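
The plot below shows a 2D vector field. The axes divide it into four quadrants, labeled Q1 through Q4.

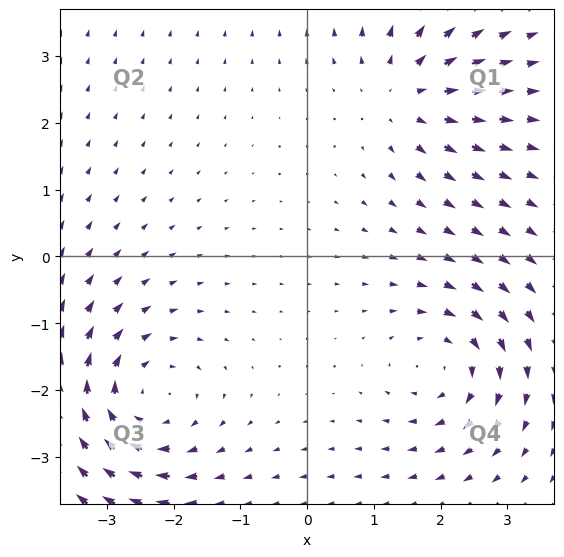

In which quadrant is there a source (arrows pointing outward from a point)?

The source sits at approximately (1.5, 2.4), which lies in quadrant Q1. The divergence there is about +4, positive as expected for a source.

Q1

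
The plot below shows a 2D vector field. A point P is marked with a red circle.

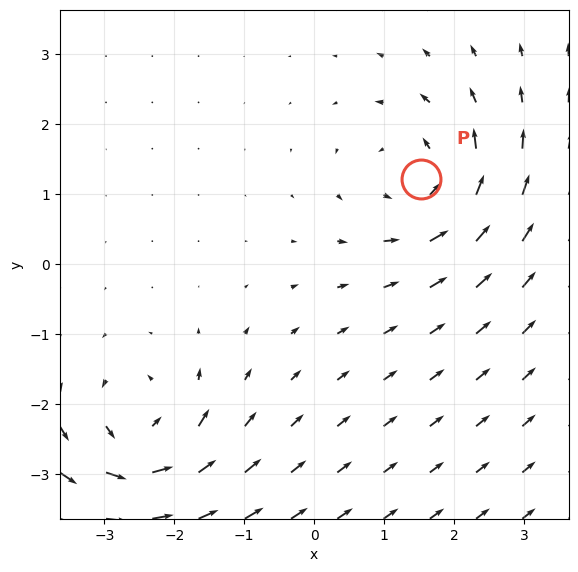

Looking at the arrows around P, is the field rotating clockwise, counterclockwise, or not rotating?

counterclockwise

Near P at (1.5, 1.2) the arrows circulate counterclockwise. The curl (z-component) there is about +5; positive curl means counterclockwise rotation.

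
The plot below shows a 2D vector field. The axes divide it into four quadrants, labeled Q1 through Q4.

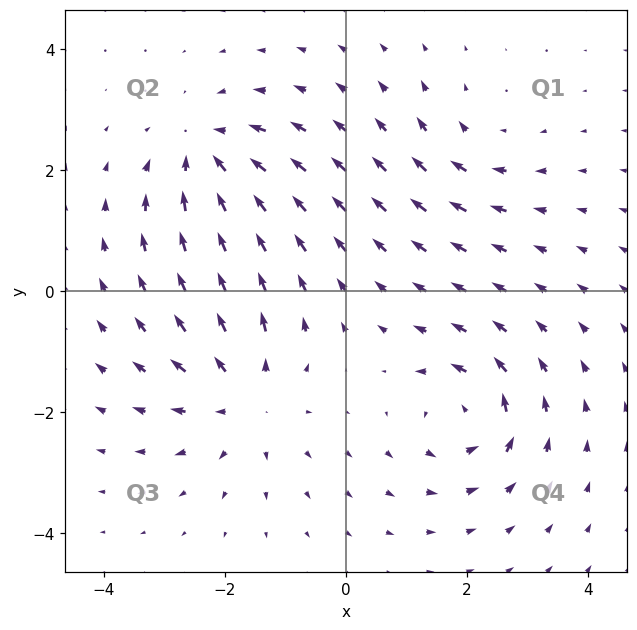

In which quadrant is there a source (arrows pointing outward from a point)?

Q3

The source sits at approximately (-1.7, -1.7), which lies in quadrant Q3. The divergence there is about +4, positive as expected for a source.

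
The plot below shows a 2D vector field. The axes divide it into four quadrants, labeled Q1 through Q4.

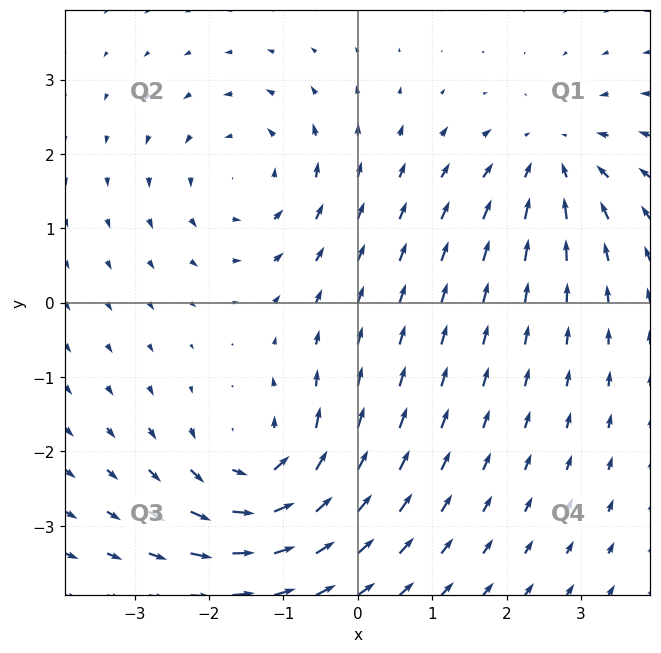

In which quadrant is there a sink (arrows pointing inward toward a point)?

The sink sits at approximately (2.6, 1.9), which lies in quadrant Q1. The divergence there is about -4, negative as expected for a sink.

Q1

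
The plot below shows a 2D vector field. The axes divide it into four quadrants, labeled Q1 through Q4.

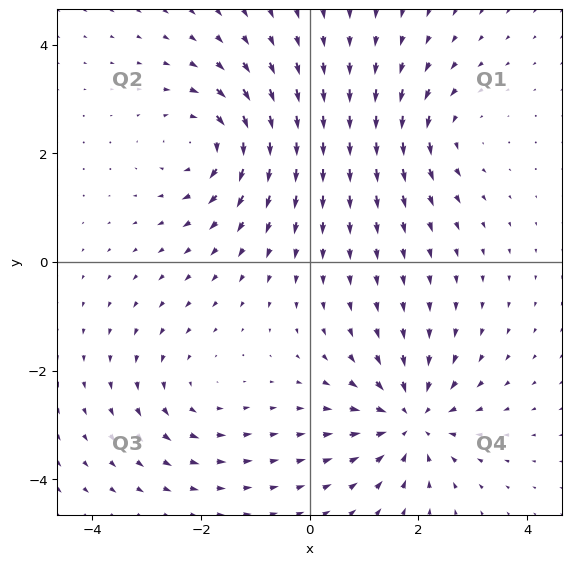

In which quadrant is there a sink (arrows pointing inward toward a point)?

The sink sits at approximately (1.9, -2.9), which lies in quadrant Q4. The divergence there is about -4, negative as expected for a sink.

Q4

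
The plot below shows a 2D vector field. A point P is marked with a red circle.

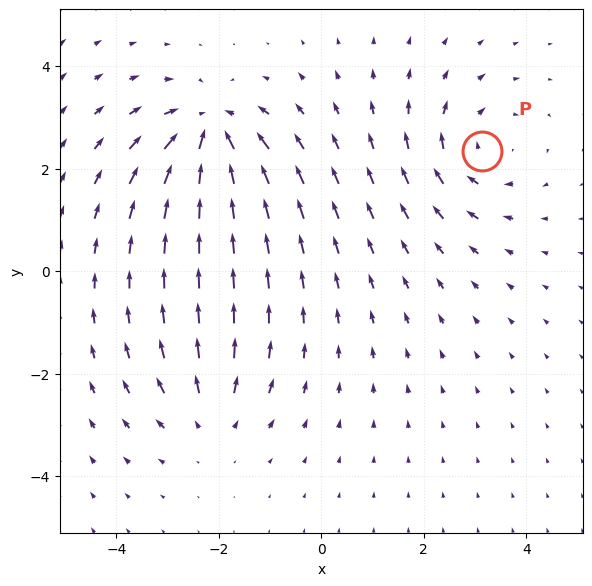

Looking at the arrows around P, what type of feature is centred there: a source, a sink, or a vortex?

At P (3.1, 2.3) the arrows circulate clockwise. Divergence ≈0, curl about -3 — near-zero divergence with nonzero curl is a vortex.

vortex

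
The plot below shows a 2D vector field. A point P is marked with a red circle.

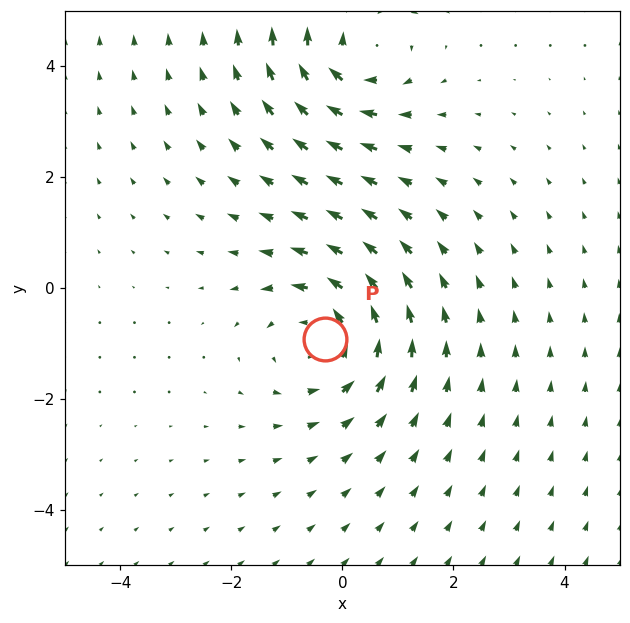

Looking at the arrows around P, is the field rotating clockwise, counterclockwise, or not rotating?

counterclockwise

Near P at (-0.3, -0.9) the arrows circulate counterclockwise. The curl (z-component) there is about +4; positive curl means counterclockwise rotation.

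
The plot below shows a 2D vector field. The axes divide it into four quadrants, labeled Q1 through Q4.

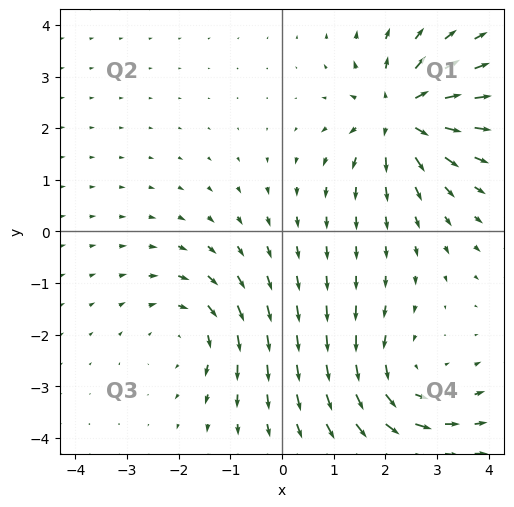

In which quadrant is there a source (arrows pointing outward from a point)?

The source sits at approximately (2.3, 2.3), which lies in quadrant Q1. The divergence there is about +6, positive as expected for a source.

Q1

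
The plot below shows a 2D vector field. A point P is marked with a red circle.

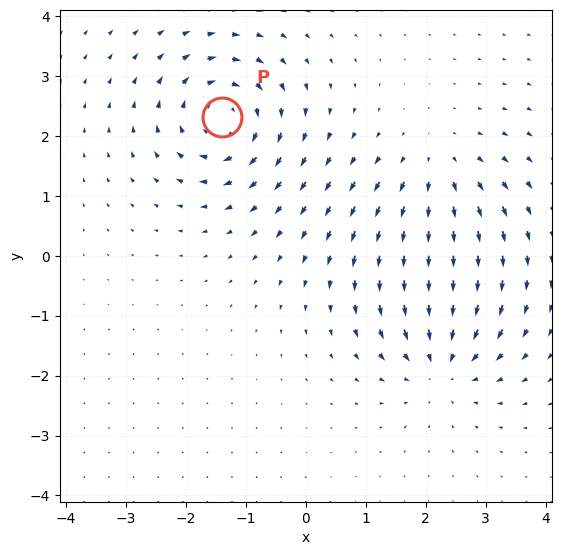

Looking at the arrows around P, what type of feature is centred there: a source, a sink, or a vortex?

At P (-1.4, 2.3) the arrows circulate clockwise. Divergence ≈0, curl about -6 — near-zero divergence with nonzero curl is a vortex.

vortex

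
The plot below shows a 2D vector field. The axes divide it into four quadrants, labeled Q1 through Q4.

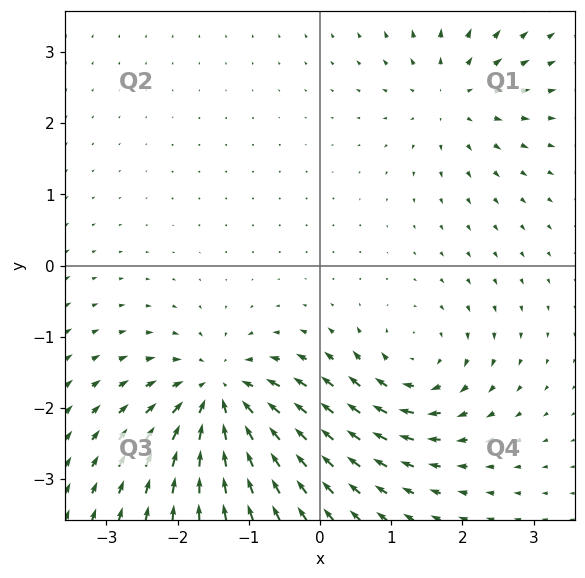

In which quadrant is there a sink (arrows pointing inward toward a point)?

Q3

The sink sits at approximately (-1.4, -1.8), which lies in quadrant Q3. The divergence there is about -6, negative as expected for a sink.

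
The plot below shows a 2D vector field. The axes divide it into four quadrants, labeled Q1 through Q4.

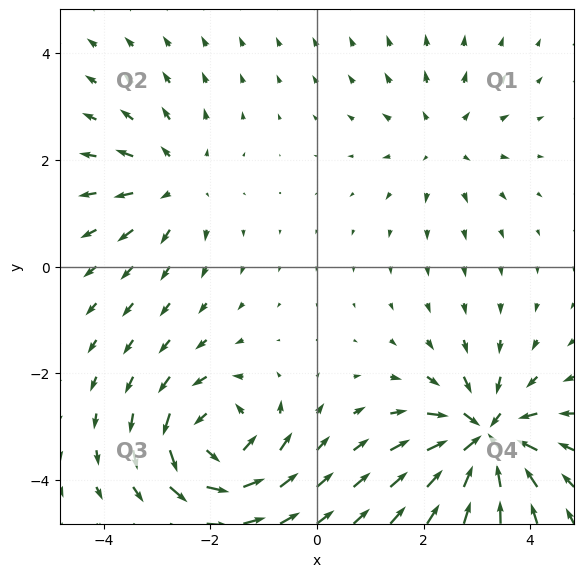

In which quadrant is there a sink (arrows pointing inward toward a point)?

The sink sits at approximately (3.1, -3.2), which lies in quadrant Q4. The divergence there is about -7, negative as expected for a sink.

Q4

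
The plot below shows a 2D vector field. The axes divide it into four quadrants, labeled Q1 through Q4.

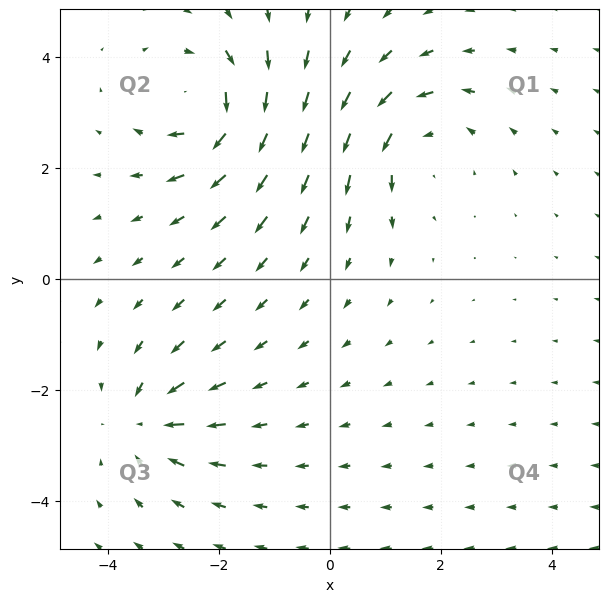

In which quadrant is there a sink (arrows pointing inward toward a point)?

The sink sits at approximately (-3.3, -2.6), which lies in quadrant Q3. The divergence there is about -5, negative as expected for a sink.

Q3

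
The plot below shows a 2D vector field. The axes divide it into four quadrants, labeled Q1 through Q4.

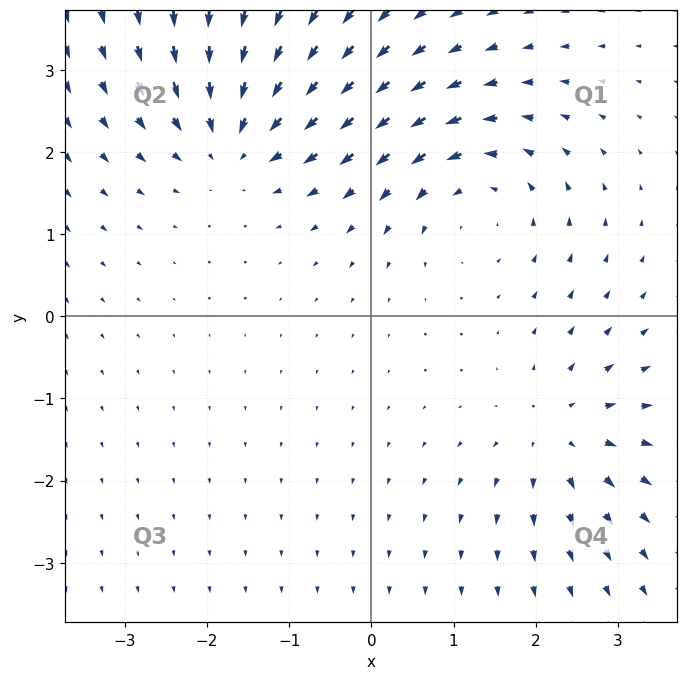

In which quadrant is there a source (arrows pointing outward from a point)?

The source sits at approximately (2.3, -1.4), which lies in quadrant Q4. The divergence there is about +3, positive as expected for a source.

Q4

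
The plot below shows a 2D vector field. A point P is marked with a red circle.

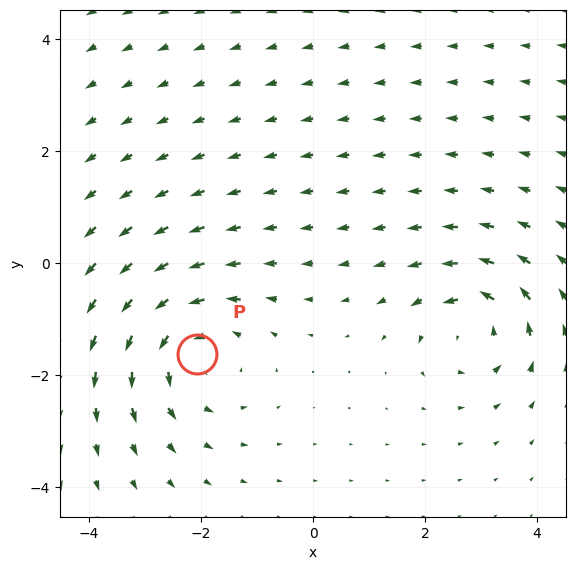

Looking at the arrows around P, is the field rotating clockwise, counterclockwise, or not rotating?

Near P at (-2.1, -1.6) the arrows circulate counterclockwise. The curl (z-component) there is about +4; positive curl means counterclockwise rotation.

counterclockwise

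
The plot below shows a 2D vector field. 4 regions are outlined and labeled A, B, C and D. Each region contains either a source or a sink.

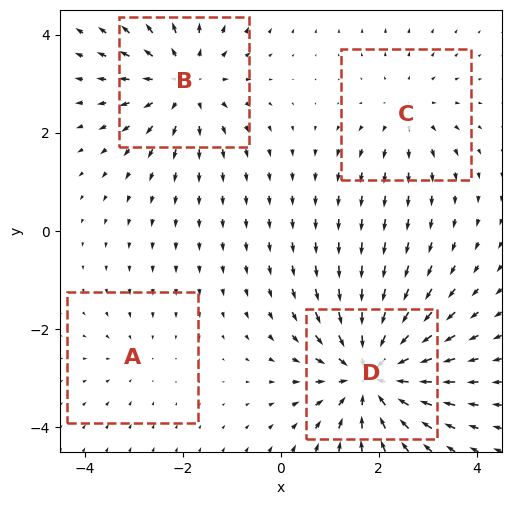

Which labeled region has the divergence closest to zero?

A

Divergence at each region's feature centre — A: about -2, B: about +5, C: about +3, D: about -7. Region A is closest to zero.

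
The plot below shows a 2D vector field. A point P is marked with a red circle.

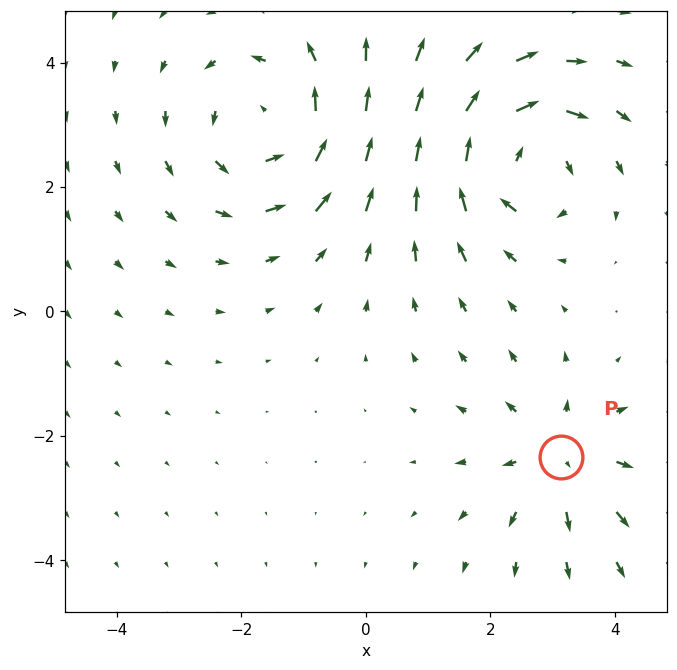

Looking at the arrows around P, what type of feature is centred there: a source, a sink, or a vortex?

At P (3.1, -2.3) the arrows spread outward. Divergence about +3, curl ≈0 — positive divergence with near-zero curl is a source.

source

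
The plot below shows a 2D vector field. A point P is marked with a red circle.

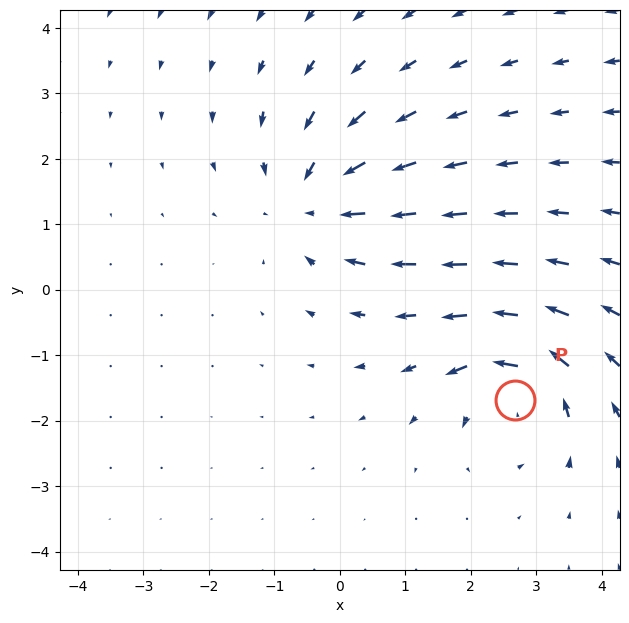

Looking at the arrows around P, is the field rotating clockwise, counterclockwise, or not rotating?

Near P at (2.7, -1.7) the arrows circulate counterclockwise. The curl (z-component) there is about +5; positive curl means counterclockwise rotation.

counterclockwise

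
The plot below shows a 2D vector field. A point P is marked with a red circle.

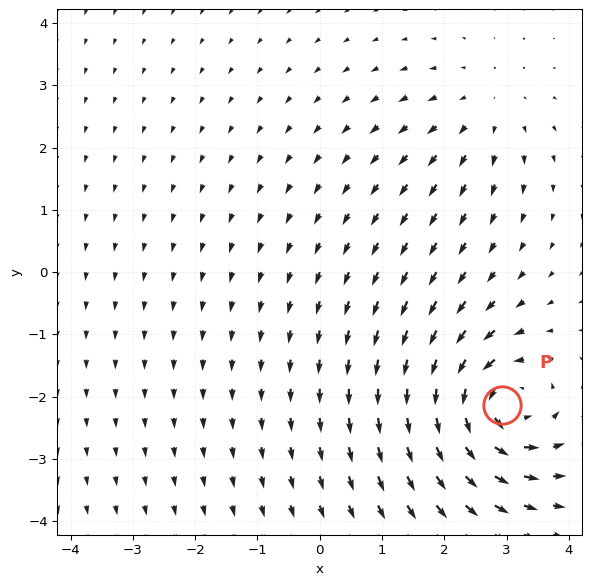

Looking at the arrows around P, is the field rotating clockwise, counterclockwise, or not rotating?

counterclockwise

Near P at (2.9, -2.1) the arrows circulate counterclockwise. The curl (z-component) there is about +6; positive curl means counterclockwise rotation.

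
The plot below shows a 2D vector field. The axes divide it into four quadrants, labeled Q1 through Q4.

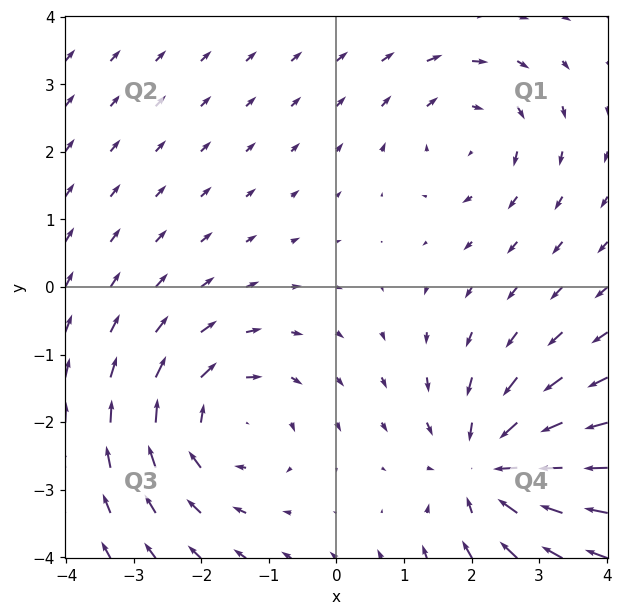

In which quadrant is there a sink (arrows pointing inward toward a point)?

The sink sits at approximately (2.3, -2.7), which lies in quadrant Q4. The divergence there is about -5, negative as expected for a sink.

Q4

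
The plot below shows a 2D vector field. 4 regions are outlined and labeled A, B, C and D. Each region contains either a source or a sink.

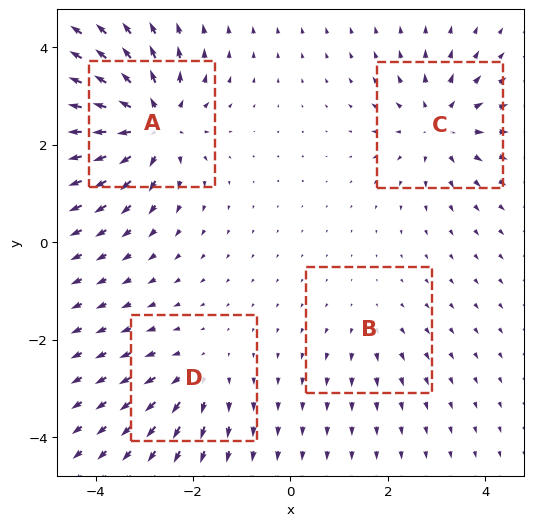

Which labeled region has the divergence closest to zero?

B

Divergence at each region's feature centre — A: about +8, B: about +2, C: about +5, D: about +4. Region B is closest to zero.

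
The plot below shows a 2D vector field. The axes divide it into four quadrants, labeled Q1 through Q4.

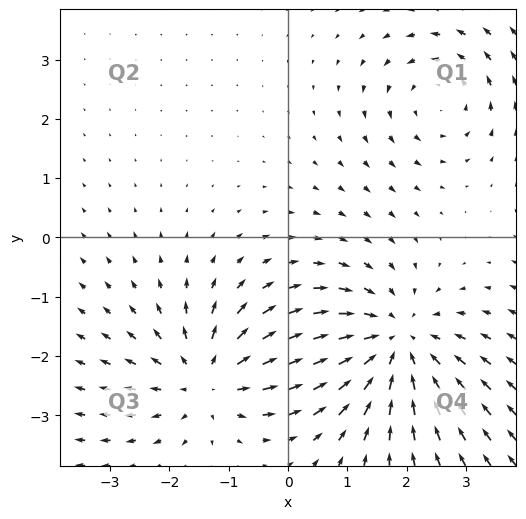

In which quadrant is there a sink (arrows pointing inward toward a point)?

The sink sits at approximately (1.8, -1.8), which lies in quadrant Q4. The divergence there is about -4, negative as expected for a sink.

Q4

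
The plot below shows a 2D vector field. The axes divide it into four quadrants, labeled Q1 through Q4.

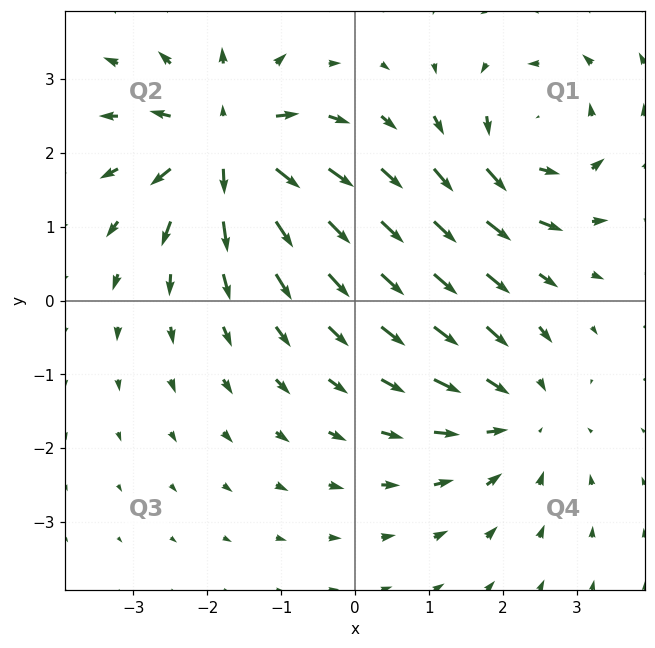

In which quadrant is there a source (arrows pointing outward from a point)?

The source sits at approximately (-1.7, 2.1), which lies in quadrant Q2. The divergence there is about +7, positive as expected for a source.

Q2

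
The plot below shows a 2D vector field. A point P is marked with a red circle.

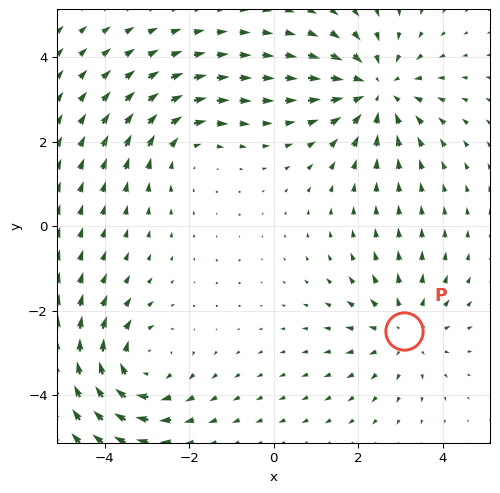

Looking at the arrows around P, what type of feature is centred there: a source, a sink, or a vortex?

At P (3.1, -2.5) the arrows spread outward. Divergence about +3, curl ≈0 — positive divergence with near-zero curl is a source.

source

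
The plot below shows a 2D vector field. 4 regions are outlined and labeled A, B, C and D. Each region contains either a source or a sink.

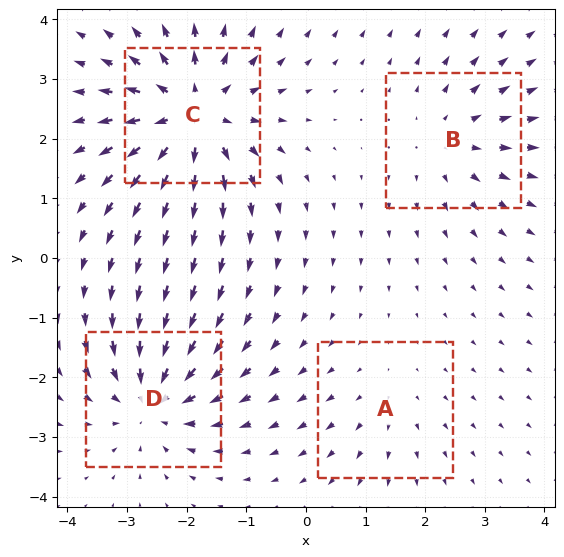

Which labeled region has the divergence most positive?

C

Divergence at each region's feature centre — A: about +2, B: about +4, C: about +7, D: about -6. Region C is most positive.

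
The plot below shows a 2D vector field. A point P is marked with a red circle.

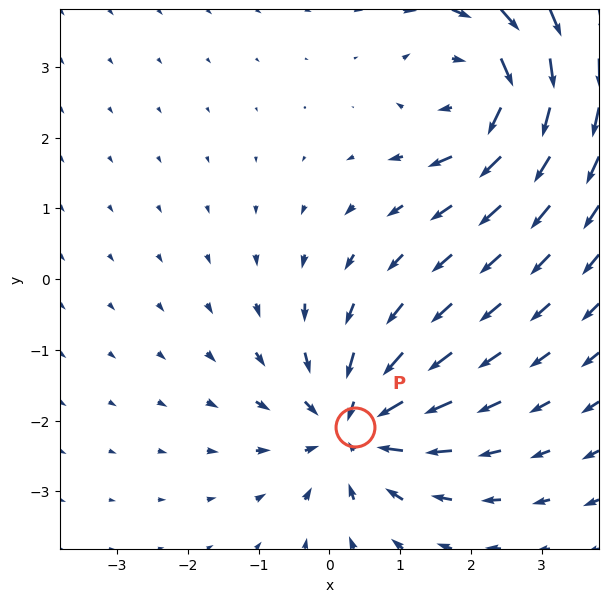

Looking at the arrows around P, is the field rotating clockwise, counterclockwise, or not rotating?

not rotating

Near P at (0.4, -2.1) the arrows show no circulation. The curl there is ≈0.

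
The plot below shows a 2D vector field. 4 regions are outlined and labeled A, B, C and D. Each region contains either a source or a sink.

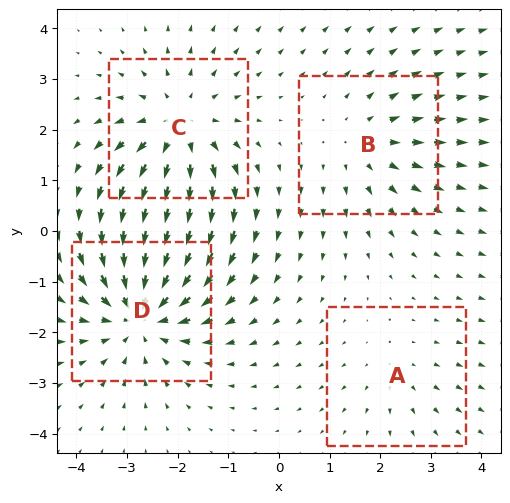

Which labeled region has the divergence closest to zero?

A

Divergence at each region's feature centre — A: about +2, B: about +3, C: about +5, D: about -6. Region A is closest to zero.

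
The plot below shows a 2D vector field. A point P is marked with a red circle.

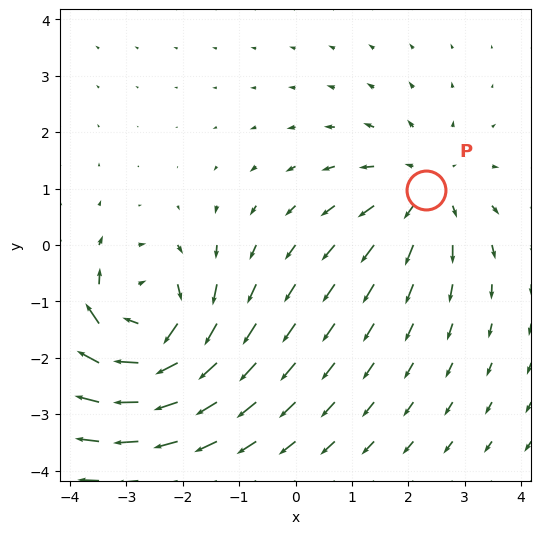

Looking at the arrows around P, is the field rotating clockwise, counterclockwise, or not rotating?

not rotating

Near P at (2.3, 1.0) the arrows show no circulation. The curl there is ≈0.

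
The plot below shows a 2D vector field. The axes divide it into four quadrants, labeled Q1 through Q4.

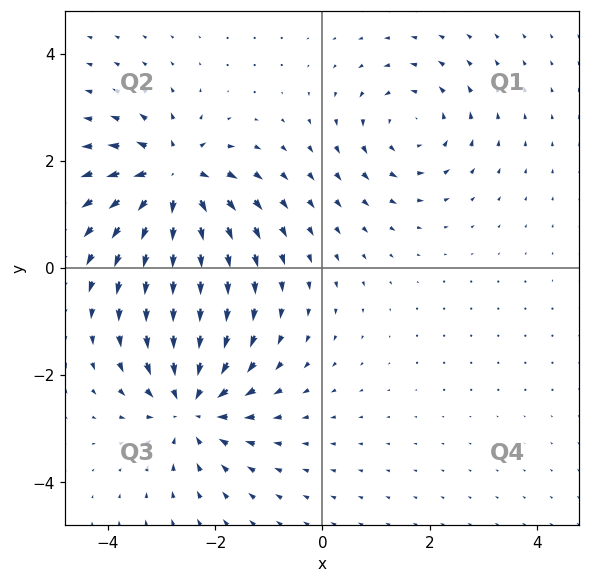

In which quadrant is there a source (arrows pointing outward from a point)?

The source sits at approximately (-2.8, 1.7), which lies in quadrant Q2. The divergence there is about +7, positive as expected for a source.

Q2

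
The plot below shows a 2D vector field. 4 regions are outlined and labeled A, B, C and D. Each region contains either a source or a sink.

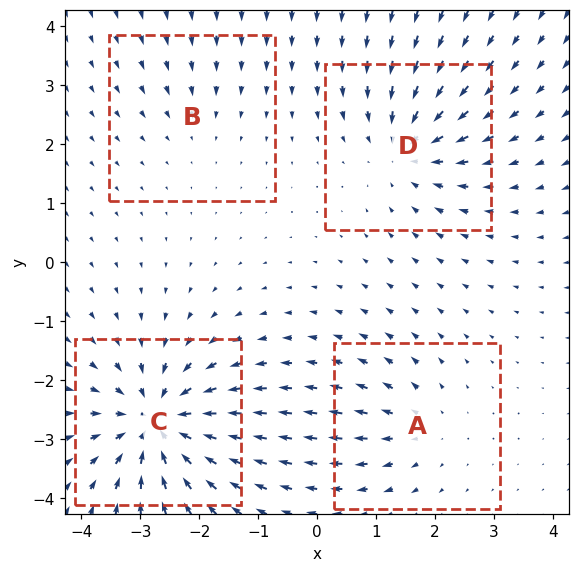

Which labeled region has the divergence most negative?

C

Divergence at each region's feature centre — A: about +3, B: about -2, C: about -8, D: about -5. Region C is most negative.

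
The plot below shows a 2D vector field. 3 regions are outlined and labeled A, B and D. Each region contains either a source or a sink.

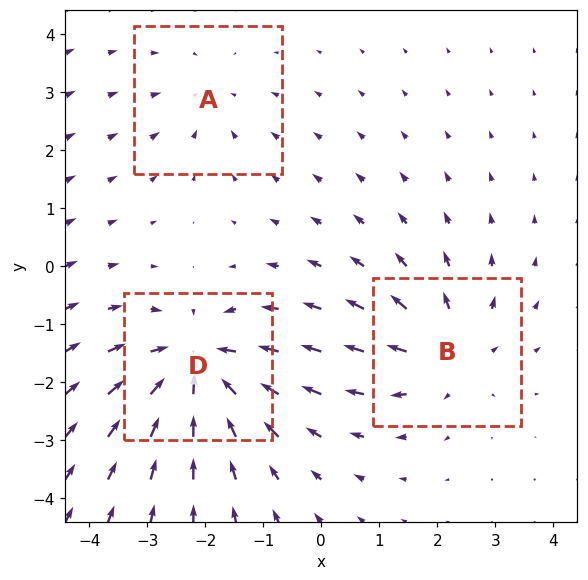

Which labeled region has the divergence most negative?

Divergence at each region's feature centre — A: about -2, B: about +3, D: about -5. Region D is most negative.

D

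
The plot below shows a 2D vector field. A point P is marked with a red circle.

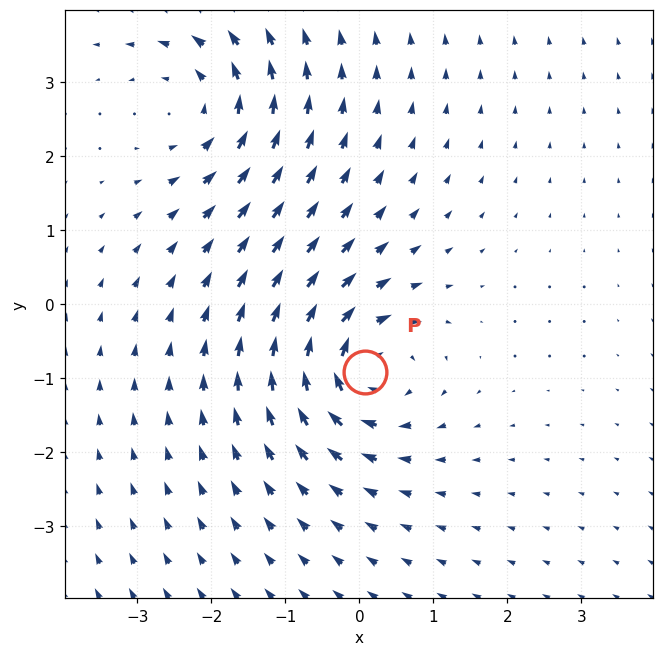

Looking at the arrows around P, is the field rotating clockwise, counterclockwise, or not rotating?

clockwise

Near P at (0.1, -0.9) the arrows circulate clockwise. The curl (z-component) there is about -6; negative curl means clockwise rotation.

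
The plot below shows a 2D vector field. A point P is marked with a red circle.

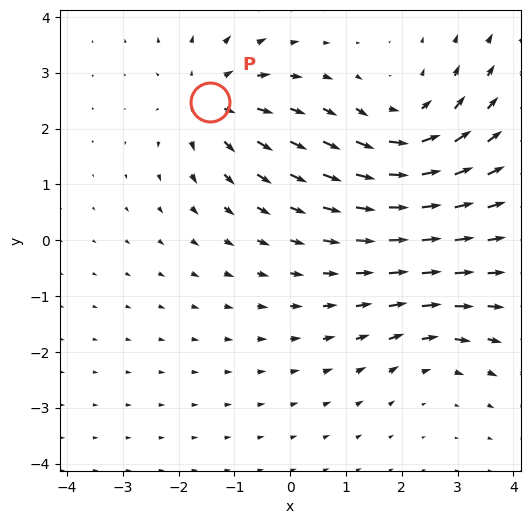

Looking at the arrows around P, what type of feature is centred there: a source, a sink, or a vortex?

At P (-1.4, 2.5) the arrows spread outward. Divergence about +4, curl ≈0 — positive divergence with near-zero curl is a source.

source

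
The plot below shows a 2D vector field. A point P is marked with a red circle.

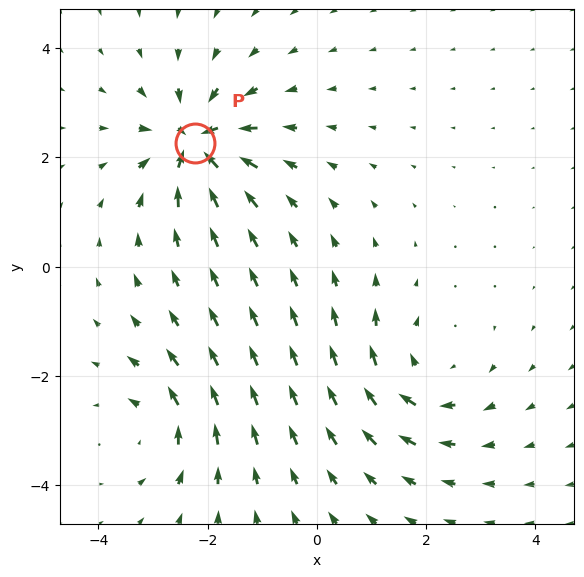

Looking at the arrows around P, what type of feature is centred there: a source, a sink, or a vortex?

sink

At P (-2.2, 2.3) the arrows converge inward. Divergence about -7, curl ≈0 — negative divergence with near-zero curl is a sink.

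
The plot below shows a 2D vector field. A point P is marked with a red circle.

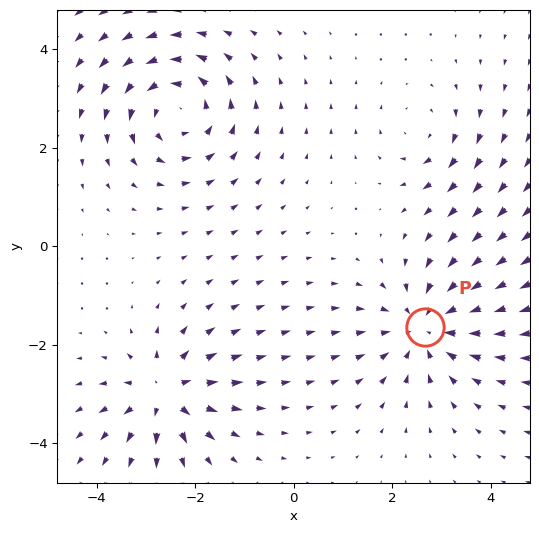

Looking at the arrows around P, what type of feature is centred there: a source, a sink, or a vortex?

sink

At P (2.7, -1.6) the arrows converge inward. Divergence about -5, curl ≈0 — negative divergence with near-zero curl is a sink.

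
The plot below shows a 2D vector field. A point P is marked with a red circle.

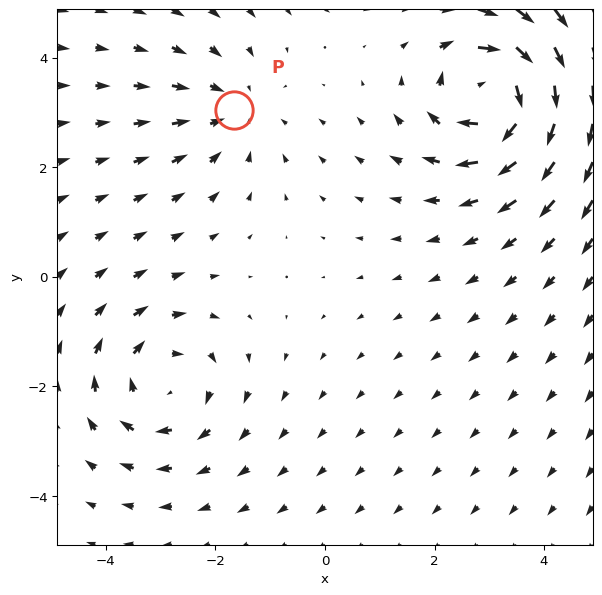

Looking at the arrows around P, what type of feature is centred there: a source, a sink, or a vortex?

sink

At P (-1.7, 3.0) the arrows converge inward. Divergence about -2, curl ≈0 — negative divergence with near-zero curl is a sink.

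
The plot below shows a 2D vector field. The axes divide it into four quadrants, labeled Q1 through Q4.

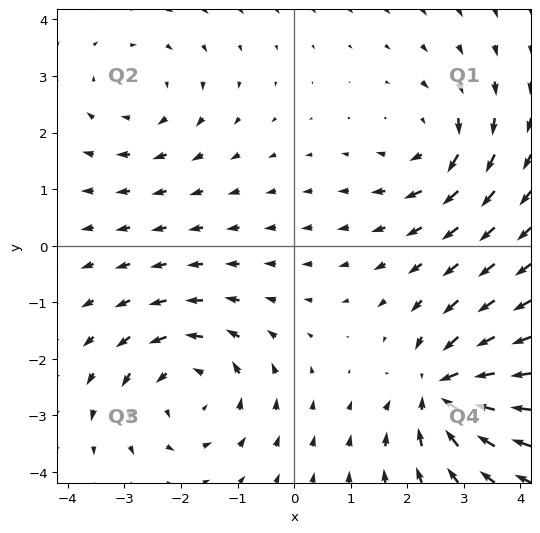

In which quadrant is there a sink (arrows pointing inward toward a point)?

The sink sits at approximately (2.6, -2.5), which lies in quadrant Q4. The divergence there is about -6, negative as expected for a sink.

Q4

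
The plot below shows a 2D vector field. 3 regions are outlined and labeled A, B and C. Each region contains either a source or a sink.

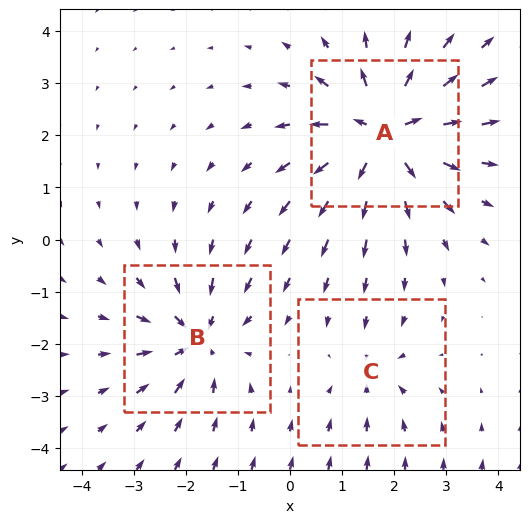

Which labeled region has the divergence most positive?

A

Divergence at each region's feature centre — A: about +6, B: about -4, C: about -2. Region A is most positive.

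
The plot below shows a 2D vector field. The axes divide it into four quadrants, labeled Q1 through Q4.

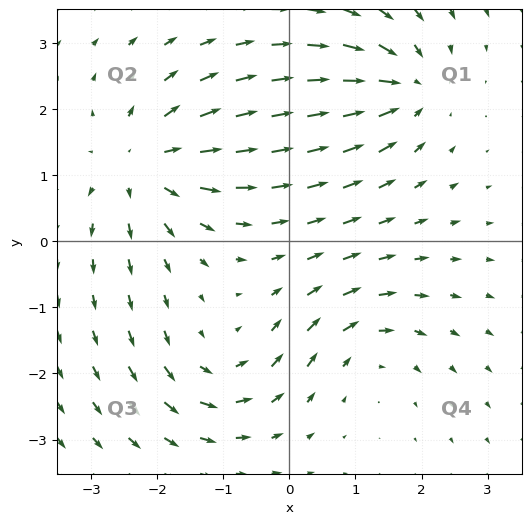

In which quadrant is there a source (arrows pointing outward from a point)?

The source sits at approximately (-2.2, 1.2), which lies in quadrant Q2. The divergence there is about +5, positive as expected for a source.

Q2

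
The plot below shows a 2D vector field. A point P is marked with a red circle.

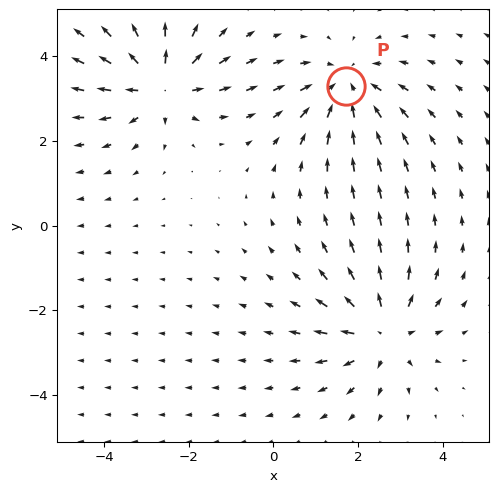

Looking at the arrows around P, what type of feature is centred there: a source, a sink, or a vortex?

At P (1.7, 3.3) the arrows converge inward. Divergence about -4, curl ≈0 — negative divergence with near-zero curl is a sink.

sink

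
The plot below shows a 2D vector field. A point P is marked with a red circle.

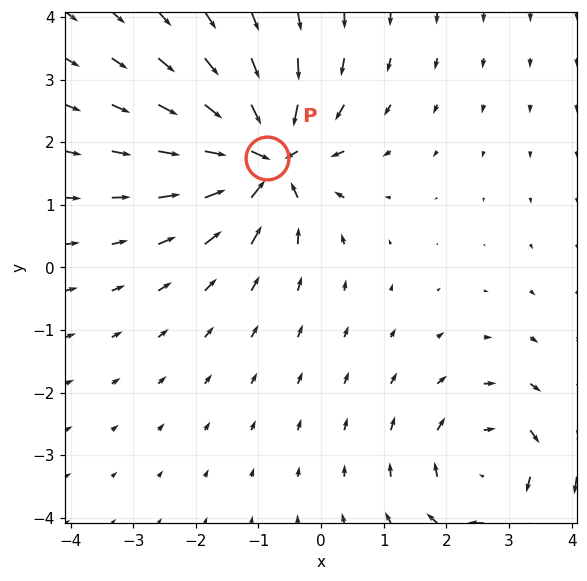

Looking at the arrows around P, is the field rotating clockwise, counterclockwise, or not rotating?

not rotating

Near P at (-0.9, 1.8) the arrows show no circulation. The curl there is ≈0.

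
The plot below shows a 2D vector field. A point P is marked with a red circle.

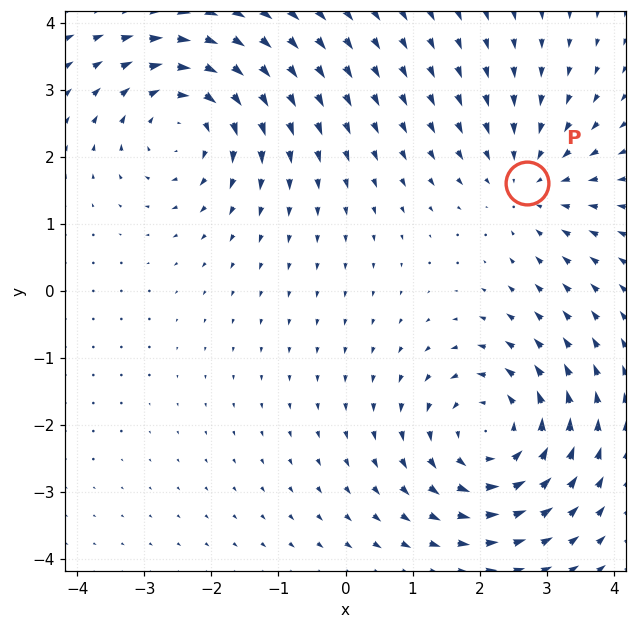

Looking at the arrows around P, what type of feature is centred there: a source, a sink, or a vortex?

At P (2.7, 1.6) the arrows converge inward. Divergence about -3, curl ≈0 — negative divergence with near-zero curl is a sink.

sink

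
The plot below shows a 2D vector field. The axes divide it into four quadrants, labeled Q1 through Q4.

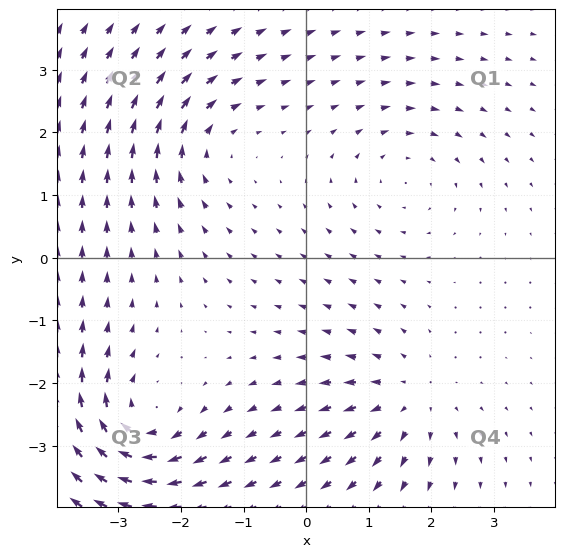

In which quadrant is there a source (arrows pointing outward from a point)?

Q4

The source sits at approximately (1.6, -2.3), which lies in quadrant Q4. The divergence there is about +3, positive as expected for a source.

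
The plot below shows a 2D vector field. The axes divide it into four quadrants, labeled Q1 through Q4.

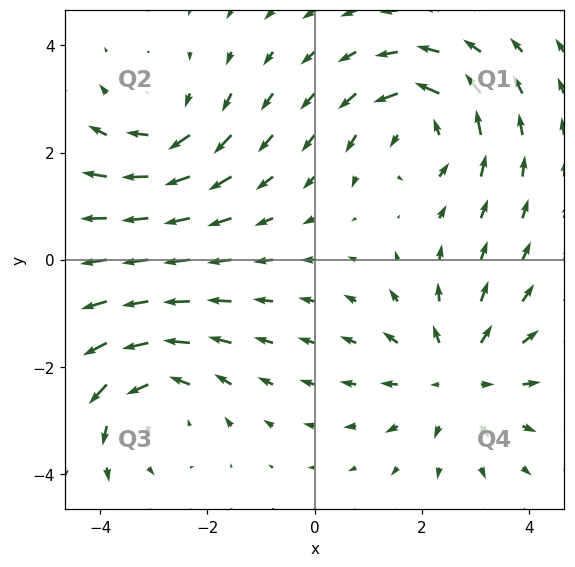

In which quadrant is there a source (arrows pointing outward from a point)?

The source sits at approximately (2.7, -2.2), which lies in quadrant Q4. The divergence there is about +4, positive as expected for a source.

Q4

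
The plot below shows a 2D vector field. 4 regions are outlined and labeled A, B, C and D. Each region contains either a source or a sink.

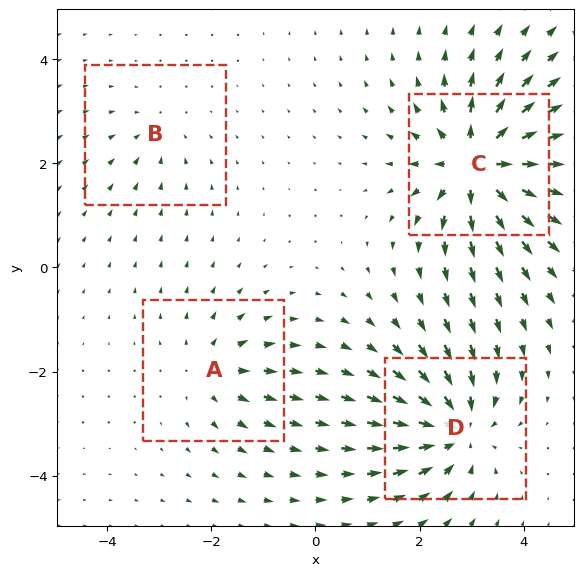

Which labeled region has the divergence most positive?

Divergence at each region's feature centre — A: about +4, B: about -2, C: about +8, D: about -6. Region C is most positive.

C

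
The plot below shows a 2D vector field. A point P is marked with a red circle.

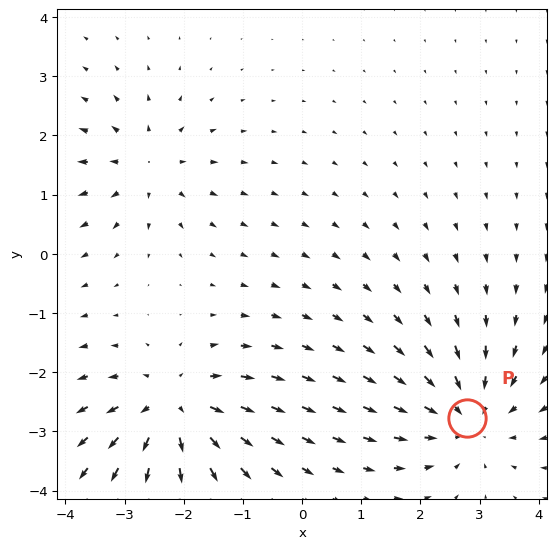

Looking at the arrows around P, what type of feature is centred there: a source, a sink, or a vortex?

At P (2.8, -2.8) the arrows converge inward. Divergence about -4, curl ≈0 — negative divergence with near-zero curl is a sink.

sink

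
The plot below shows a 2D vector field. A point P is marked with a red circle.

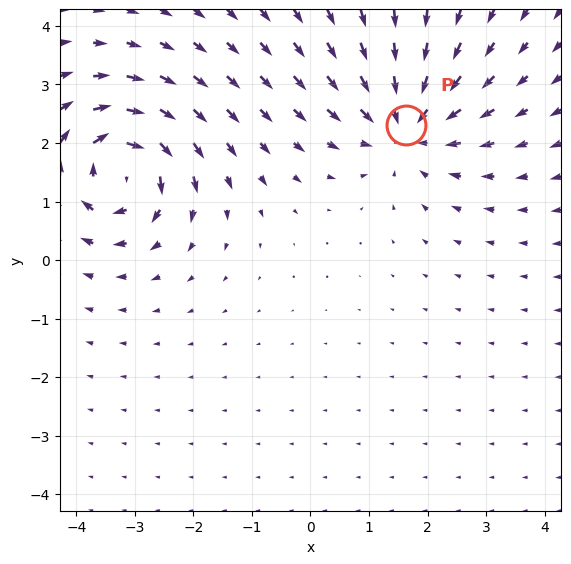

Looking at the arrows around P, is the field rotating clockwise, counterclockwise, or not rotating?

not rotating

Near P at (1.6, 2.3) the arrows show no circulation. The curl there is ≈0.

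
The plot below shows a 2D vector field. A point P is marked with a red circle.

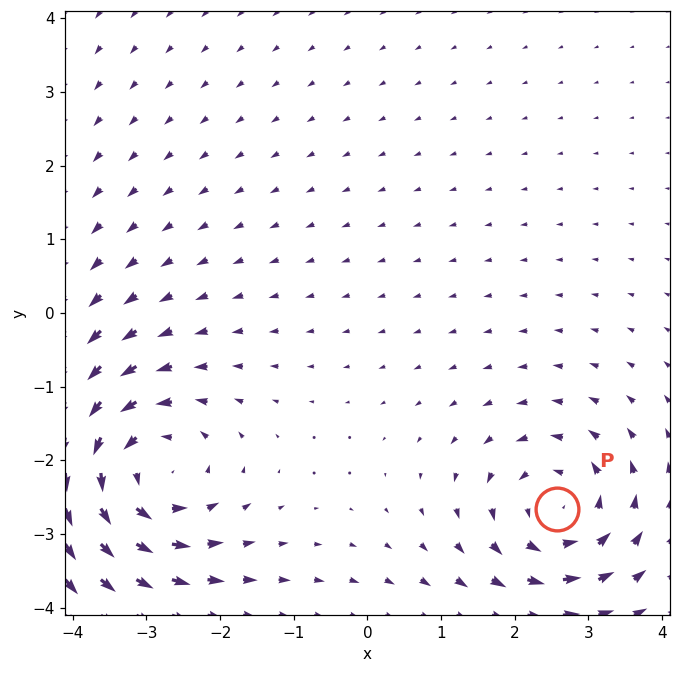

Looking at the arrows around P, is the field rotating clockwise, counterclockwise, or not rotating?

counterclockwise

Near P at (2.6, -2.7) the arrows circulate counterclockwise. The curl (z-component) there is about +4; positive curl means counterclockwise rotation.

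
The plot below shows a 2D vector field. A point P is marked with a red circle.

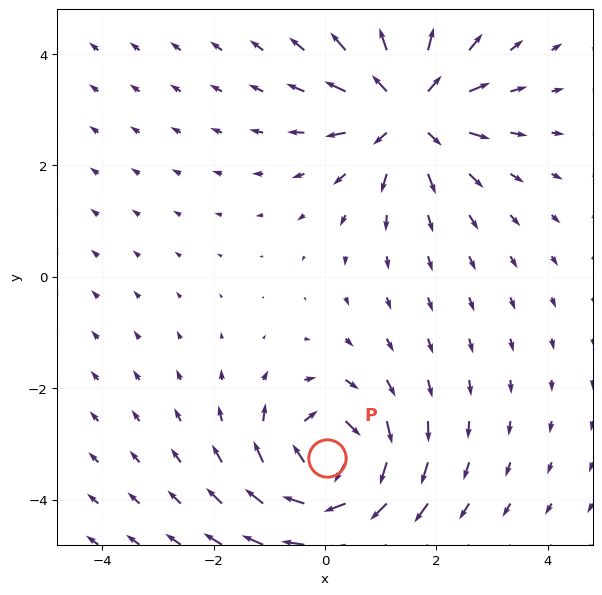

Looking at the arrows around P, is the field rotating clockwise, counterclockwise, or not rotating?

clockwise

Near P at (0.0, -3.3) the arrows circulate clockwise. The curl (z-component) there is about -7; negative curl means clockwise rotation.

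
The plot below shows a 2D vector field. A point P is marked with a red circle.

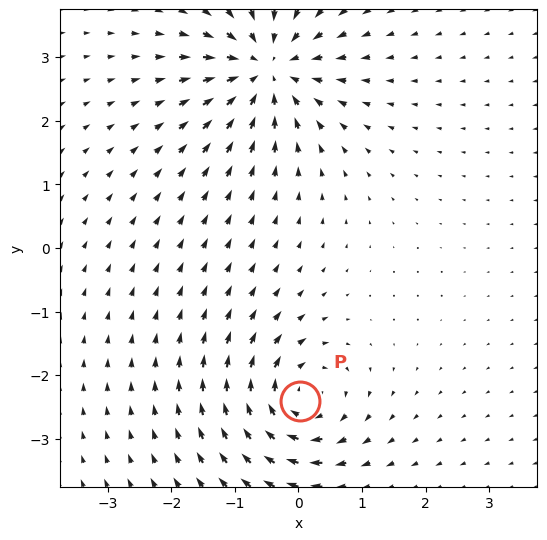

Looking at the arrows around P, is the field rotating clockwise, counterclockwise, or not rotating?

Near P at (0.0, -2.4) the arrows circulate clockwise. The curl (z-component) there is about -5; negative curl means clockwise rotation.

clockwise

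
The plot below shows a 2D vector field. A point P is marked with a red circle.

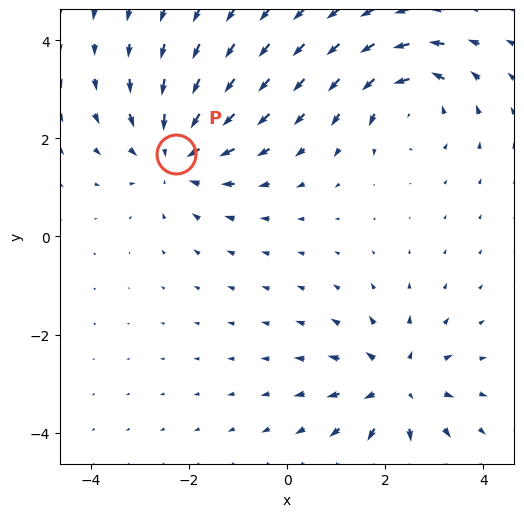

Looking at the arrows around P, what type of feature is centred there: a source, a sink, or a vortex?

sink

At P (-2.3, 1.7) the arrows converge inward. Divergence about -4, curl ≈0 — negative divergence with near-zero curl is a sink.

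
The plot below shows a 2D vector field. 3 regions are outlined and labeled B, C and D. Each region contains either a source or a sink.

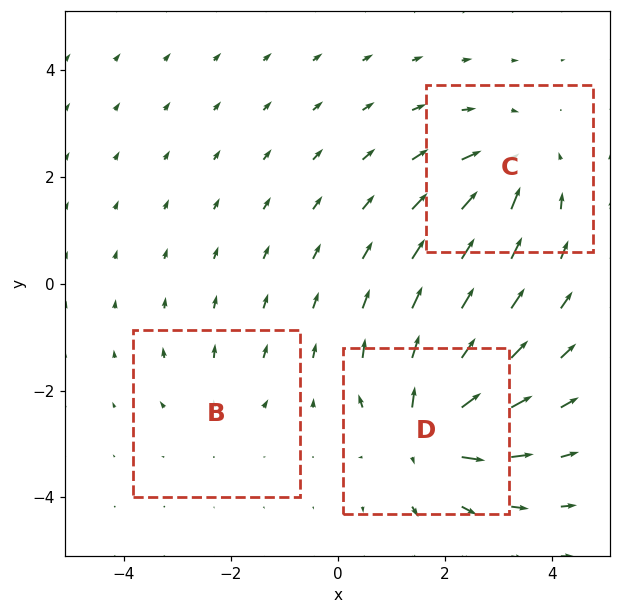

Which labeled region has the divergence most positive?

Divergence at each region's feature centre — B: about +2, C: about -4, D: about +6. Region D is most positive.

D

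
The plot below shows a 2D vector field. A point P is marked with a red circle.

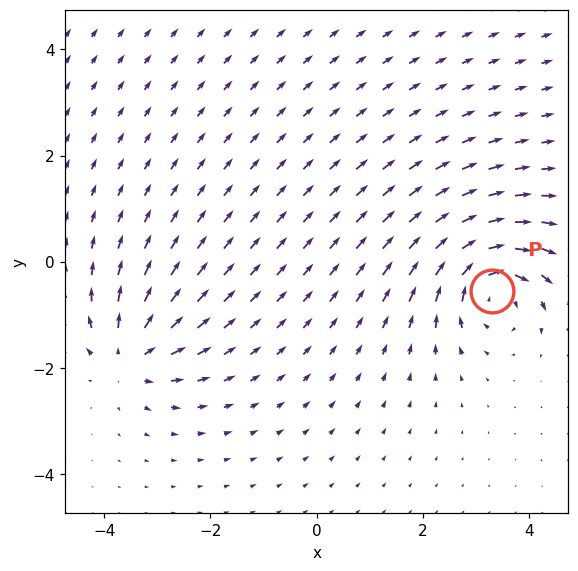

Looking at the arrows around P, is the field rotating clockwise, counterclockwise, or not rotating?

Near P at (3.3, -0.5) the arrows circulate clockwise. The curl (z-component) there is about -7; negative curl means clockwise rotation.

clockwise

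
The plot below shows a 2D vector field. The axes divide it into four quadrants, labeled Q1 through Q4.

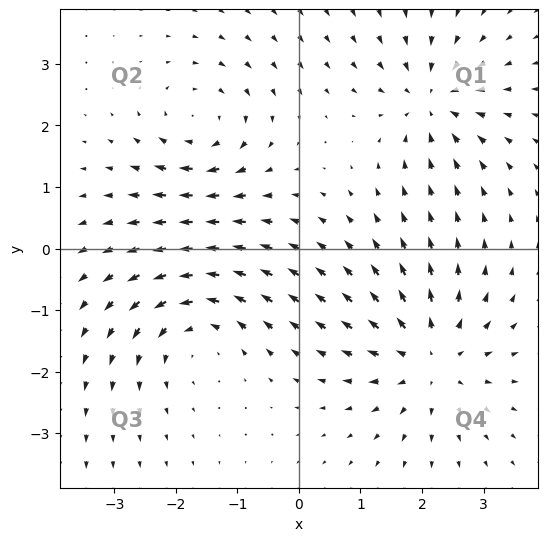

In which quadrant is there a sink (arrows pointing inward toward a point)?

Q1

The sink sits at approximately (2.2, 2.4), which lies in quadrant Q1. The divergence there is about -5, negative as expected for a sink.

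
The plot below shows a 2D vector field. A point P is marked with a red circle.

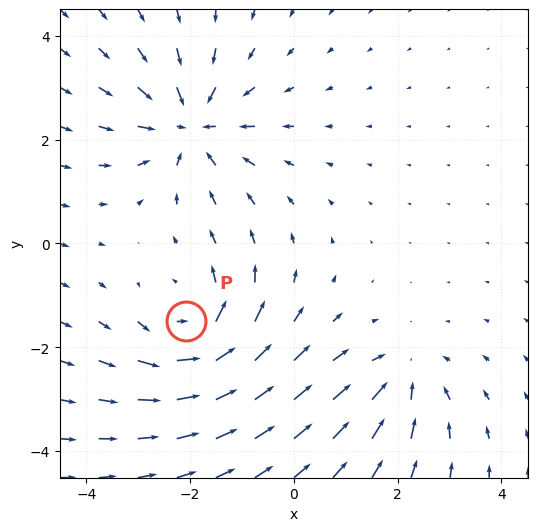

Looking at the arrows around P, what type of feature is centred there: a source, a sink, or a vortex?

vortex

At P (-2.1, -1.5) the arrows circulate counterclockwise. Divergence ≈0, curl about +5 — near-zero divergence with nonzero curl is a vortex.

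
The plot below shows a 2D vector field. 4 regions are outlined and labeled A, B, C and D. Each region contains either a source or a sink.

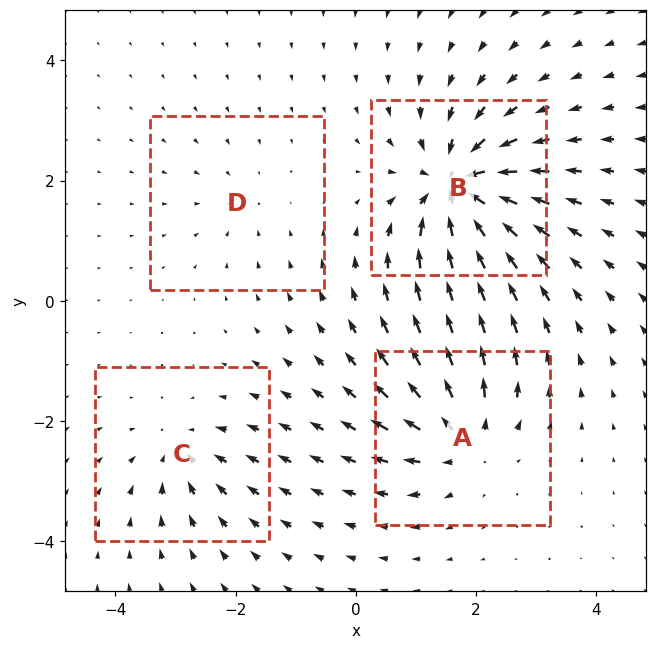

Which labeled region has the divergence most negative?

B

Divergence at each region's feature centre — A: about +6, B: about -8, C: about -4, D: about -2. Region B is most negative.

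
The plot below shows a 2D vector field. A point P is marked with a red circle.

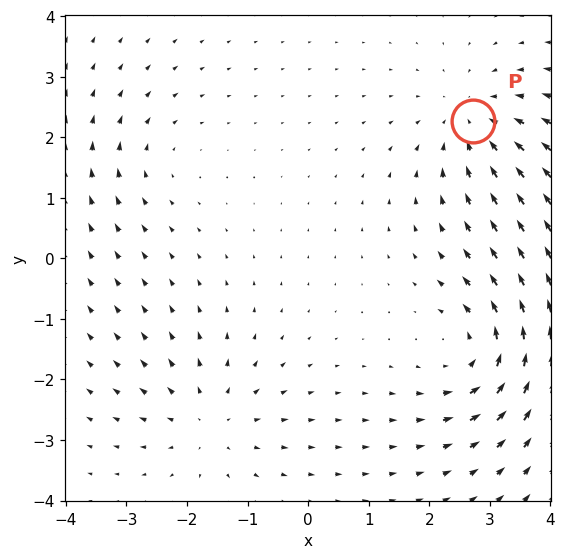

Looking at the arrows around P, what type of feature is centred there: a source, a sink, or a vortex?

sink

At P (2.7, 2.3) the arrows converge inward. Divergence about -4, curl ≈0 — negative divergence with near-zero curl is a sink.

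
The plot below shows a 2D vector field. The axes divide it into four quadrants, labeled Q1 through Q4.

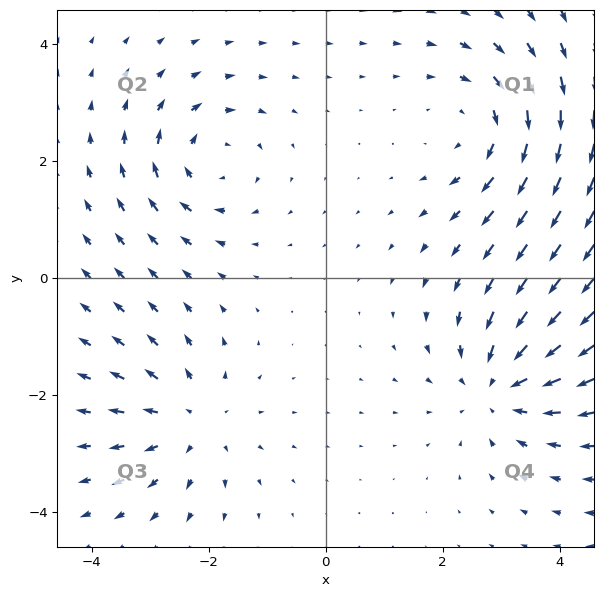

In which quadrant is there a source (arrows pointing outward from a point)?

Q3

The source sits at approximately (-2.3, -2.4), which lies in quadrant Q3. The divergence there is about +3, positive as expected for a source.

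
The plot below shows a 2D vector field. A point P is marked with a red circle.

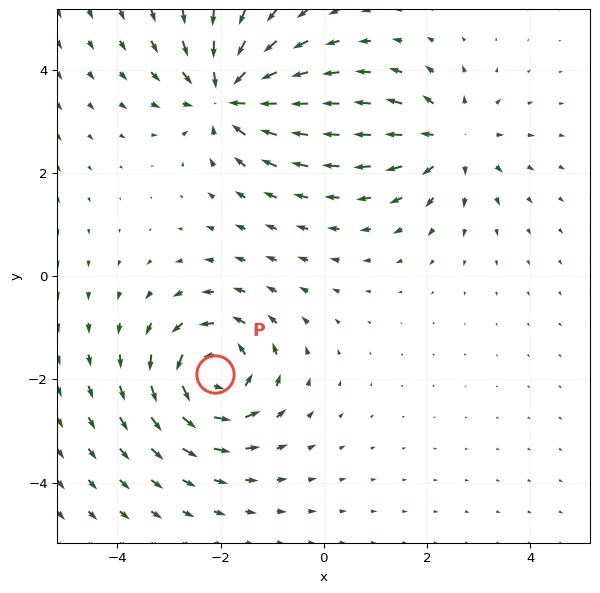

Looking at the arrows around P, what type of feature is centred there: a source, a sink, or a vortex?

At P (-2.1, -1.9) the arrows circulate counterclockwise. Divergence ≈0, curl about +6 — near-zero divergence with nonzero curl is a vortex.

vortex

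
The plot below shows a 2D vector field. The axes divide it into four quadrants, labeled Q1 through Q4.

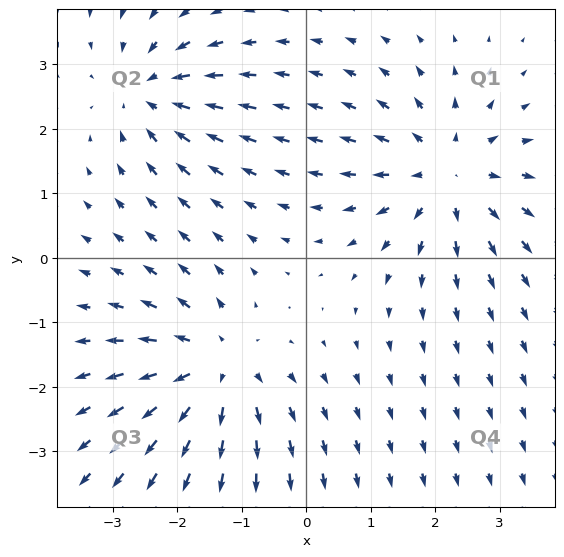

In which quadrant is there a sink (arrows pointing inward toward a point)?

Q2

The sink sits at approximately (-2.4, 2.6), which lies in quadrant Q2. The divergence there is about -4, negative as expected for a sink.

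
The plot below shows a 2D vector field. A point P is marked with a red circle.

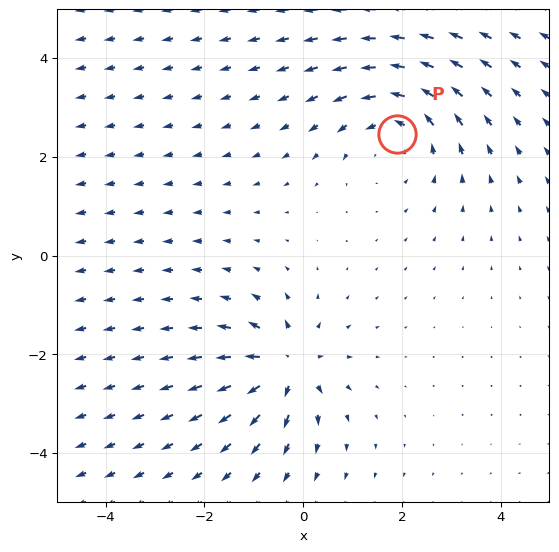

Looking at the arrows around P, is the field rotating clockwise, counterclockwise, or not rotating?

Near P at (1.9, 2.5) the arrows circulate counterclockwise. The curl (z-component) there is about +3; positive curl means counterclockwise rotation.

counterclockwise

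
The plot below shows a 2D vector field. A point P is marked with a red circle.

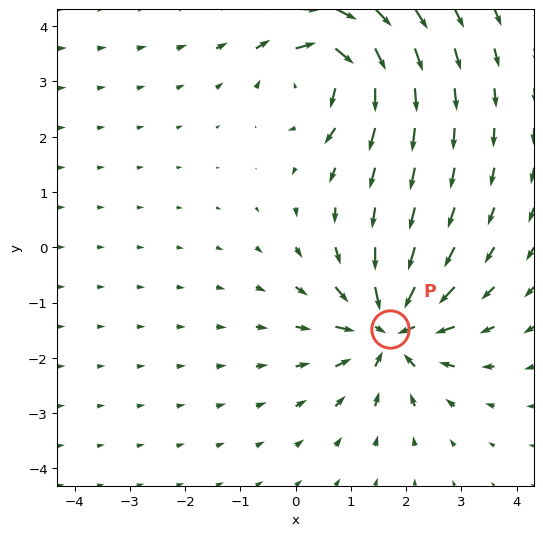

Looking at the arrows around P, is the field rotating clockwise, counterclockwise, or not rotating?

Near P at (1.7, -1.5) the arrows show no circulation. The curl there is ≈0.

not rotating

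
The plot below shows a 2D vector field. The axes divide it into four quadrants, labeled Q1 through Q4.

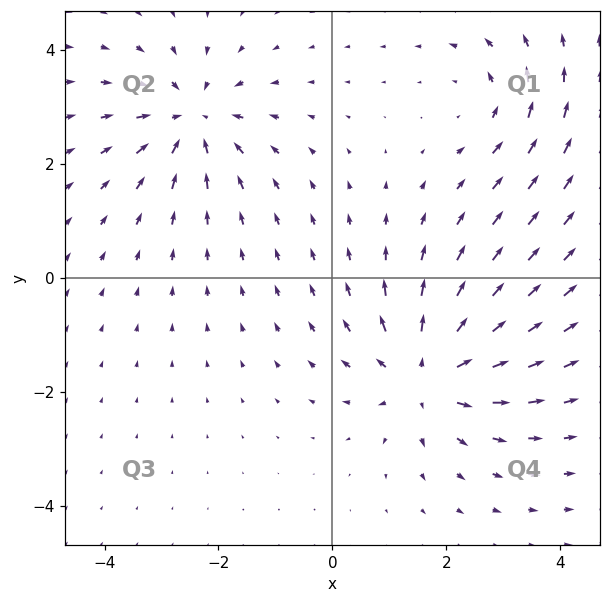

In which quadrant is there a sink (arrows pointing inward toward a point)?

Q2

The sink sits at approximately (-2.5, 2.8), which lies in quadrant Q2. The divergence there is about -4, negative as expected for a sink.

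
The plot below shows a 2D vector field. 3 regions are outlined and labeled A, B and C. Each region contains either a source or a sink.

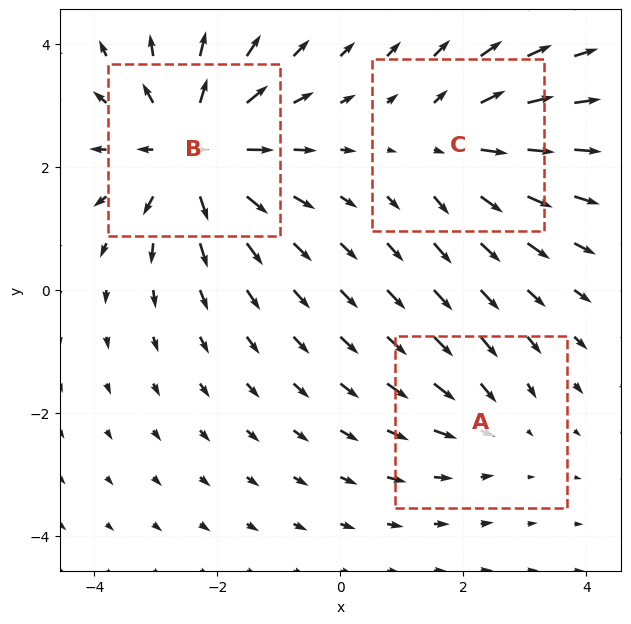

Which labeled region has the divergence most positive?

B

Divergence at each region's feature centre — A: about -2, B: about +4, C: about +3. Region B is most positive.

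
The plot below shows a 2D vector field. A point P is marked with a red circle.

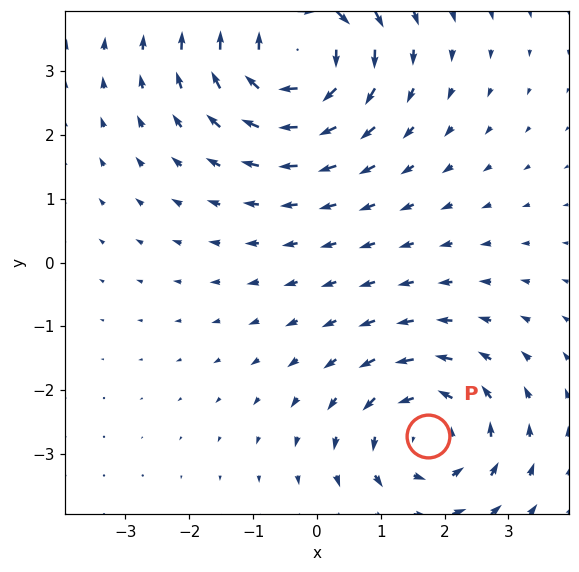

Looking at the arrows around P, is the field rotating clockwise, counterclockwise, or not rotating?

counterclockwise

Near P at (1.7, -2.7) the arrows circulate counterclockwise. The curl (z-component) there is about +3; positive curl means counterclockwise rotation.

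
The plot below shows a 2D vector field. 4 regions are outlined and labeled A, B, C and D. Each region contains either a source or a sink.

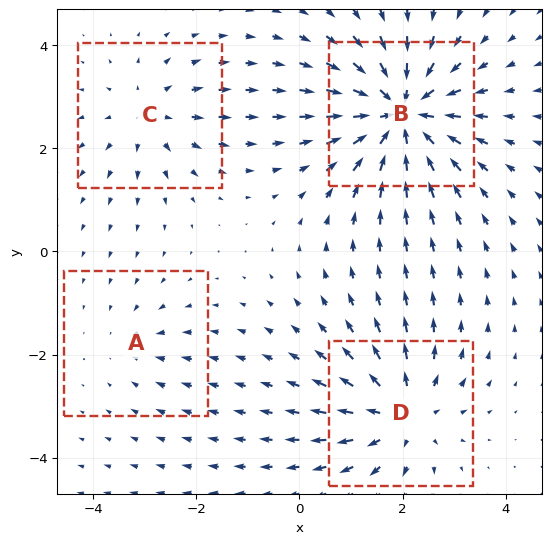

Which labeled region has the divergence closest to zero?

Divergence at each region's feature centre — A: about -2, B: about -7, C: about +3, D: about +5. Region A is closest to zero.

A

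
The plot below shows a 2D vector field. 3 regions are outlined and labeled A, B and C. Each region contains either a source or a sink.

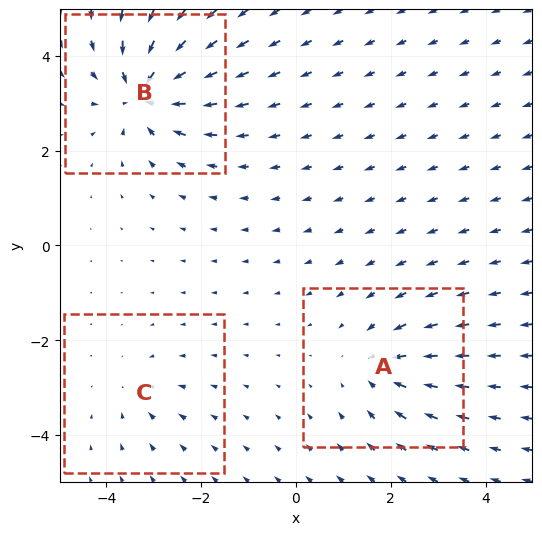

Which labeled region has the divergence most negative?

B

Divergence at each region's feature centre — A: about -4, B: about -6, C: about -2. Region B is most negative.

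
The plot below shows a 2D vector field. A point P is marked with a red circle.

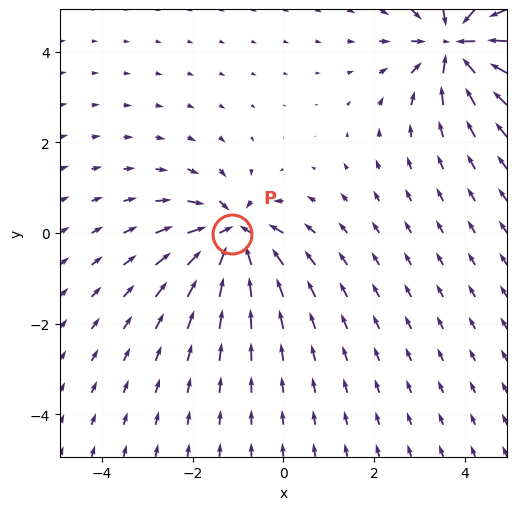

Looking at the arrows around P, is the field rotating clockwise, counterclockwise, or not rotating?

Near P at (-1.1, -0.0) the arrows show no circulation. The curl there is ≈0.

not rotating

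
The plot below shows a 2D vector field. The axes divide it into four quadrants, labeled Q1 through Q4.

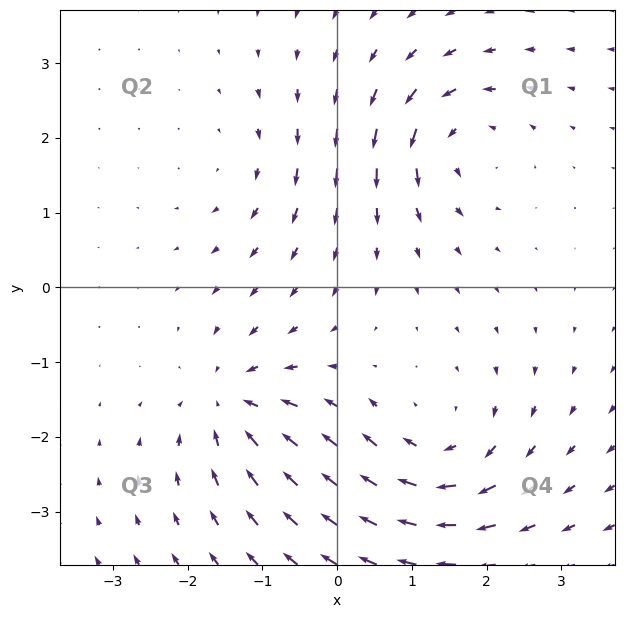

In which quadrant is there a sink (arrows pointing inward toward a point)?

The sink sits at approximately (-1.4, -1.6), which lies in quadrant Q3. The divergence there is about -5, negative as expected for a sink.

Q3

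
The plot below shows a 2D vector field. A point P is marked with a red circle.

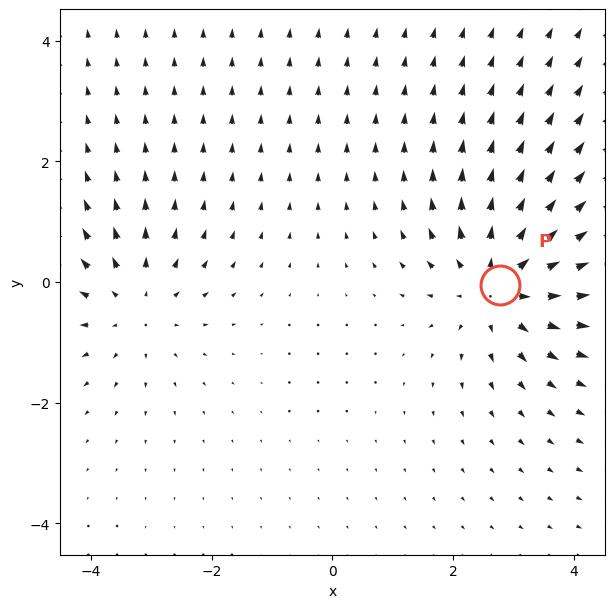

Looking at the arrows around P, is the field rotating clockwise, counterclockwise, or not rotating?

not rotating

Near P at (2.8, -0.0) the arrows show no circulation. The curl there is ≈0.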